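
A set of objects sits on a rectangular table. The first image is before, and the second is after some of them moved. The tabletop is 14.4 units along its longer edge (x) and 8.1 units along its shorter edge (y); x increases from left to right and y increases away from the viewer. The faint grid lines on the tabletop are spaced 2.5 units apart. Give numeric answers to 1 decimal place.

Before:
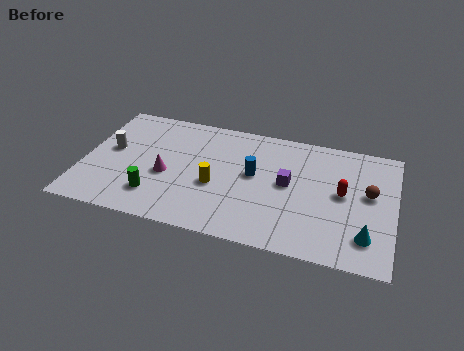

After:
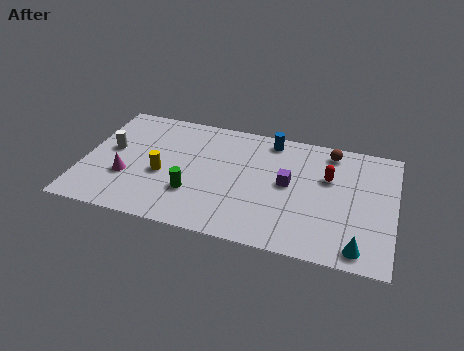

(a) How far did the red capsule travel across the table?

1.1

The red capsule was near (12.0, 4.3) before and (11.3, 5.2) after, so it travelled √(0.7² + 0.9²) ≈ 1.1 units.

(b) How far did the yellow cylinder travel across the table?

2.5

The yellow cylinder was near (6.2, 3.3) before and (3.7, 3.4) after, so it travelled √(2.5² + 0.1²) ≈ 2.5 units.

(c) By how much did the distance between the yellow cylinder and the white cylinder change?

-2.4

Before: roughly 5.1 units apart; after: 2.7. That's 2.4 units closer together.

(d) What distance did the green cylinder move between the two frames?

1.8

The green cylinder moved from about (3.5, 1.9) to (5.2, 2.5), a distance of √(1.7² + 0.6²) ≈ 1.8.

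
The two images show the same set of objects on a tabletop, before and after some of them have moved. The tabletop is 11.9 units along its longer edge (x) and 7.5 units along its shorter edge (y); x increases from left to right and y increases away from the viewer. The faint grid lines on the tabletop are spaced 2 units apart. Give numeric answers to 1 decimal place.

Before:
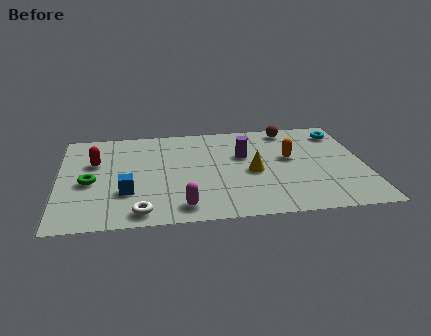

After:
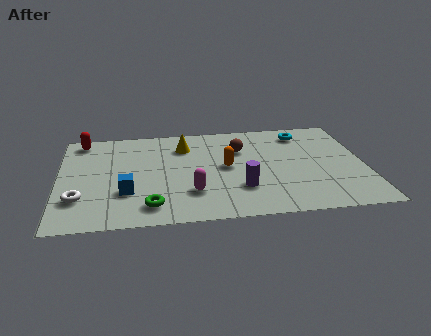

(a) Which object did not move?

the blue cube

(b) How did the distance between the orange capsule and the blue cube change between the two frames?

-2.5

They were about 6.7 units apart before and 4.2 after — 2.5 units closer together.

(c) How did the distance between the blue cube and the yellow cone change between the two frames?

-1.0

The distance was about 5.0 in the first image and 4.0 in the second, so they moved 1.0 units closer together.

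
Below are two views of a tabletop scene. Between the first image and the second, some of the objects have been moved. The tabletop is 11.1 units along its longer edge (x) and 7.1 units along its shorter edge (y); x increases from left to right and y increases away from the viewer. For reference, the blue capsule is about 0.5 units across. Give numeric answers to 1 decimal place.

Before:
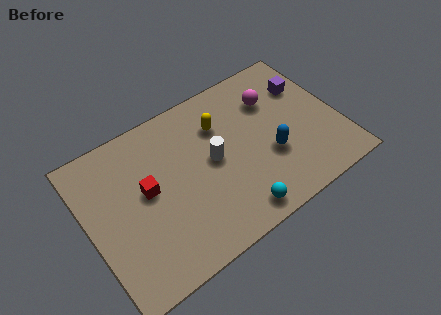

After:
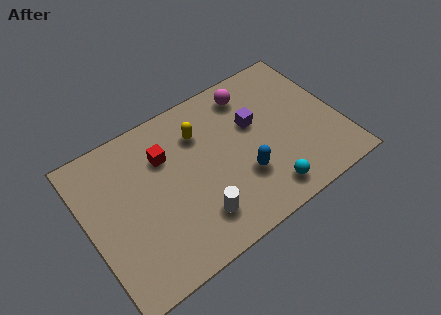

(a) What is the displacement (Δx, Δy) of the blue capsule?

(-1.3, -0.3)

The blue capsule was at about (7.9, 2.6) and moved to about (6.6, 2.3).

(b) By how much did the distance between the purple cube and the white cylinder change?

-0.5

Before: roughly 4.7 units apart; after: 4.2. That's 0.5 units closer together.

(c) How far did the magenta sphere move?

1.2

The magenta sphere was near (8.5, 5.1) before and (7.6, 5.9) after, so it travelled √(0.9² + 0.8²) ≈ 1.2 units.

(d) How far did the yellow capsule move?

0.9

The yellow capsule was near (6.1, 5.1) before and (5.2, 5.2) after, so it travelled √(0.9² + 0.1²) ≈ 0.9 units.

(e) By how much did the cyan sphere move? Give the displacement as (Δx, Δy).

(1.4, 0.2)

The cyan sphere was at about (6.0, 0.9) and moved to about (7.4, 1.1).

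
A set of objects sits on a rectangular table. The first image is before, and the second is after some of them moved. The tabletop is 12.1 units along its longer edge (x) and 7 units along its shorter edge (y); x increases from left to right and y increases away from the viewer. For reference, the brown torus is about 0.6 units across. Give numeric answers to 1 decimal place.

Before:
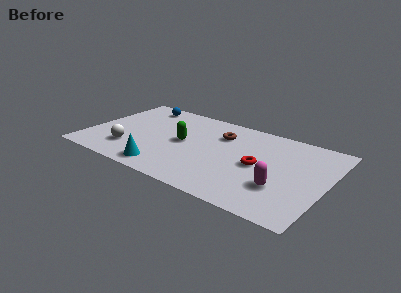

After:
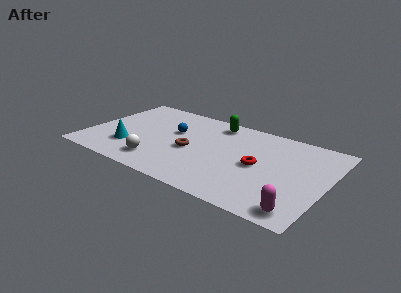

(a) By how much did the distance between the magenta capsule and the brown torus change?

+1.7

They were about 4.5 units apart before and 6.2 after — 1.7 units further apart.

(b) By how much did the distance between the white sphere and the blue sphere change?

-1.3

The distance was about 4.2 in the first image and 2.9 in the second, so they moved 1.3 units closer together.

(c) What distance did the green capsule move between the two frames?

2.7

The green capsule moved from about (4.8, 3.6) to (6.1, 6.0), a distance of √(1.3² + 2.4²) ≈ 2.7.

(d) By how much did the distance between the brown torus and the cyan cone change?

-1.5

The distance was about 4.7 in the first image and 3.2 in the second, so they moved 1.5 units closer together.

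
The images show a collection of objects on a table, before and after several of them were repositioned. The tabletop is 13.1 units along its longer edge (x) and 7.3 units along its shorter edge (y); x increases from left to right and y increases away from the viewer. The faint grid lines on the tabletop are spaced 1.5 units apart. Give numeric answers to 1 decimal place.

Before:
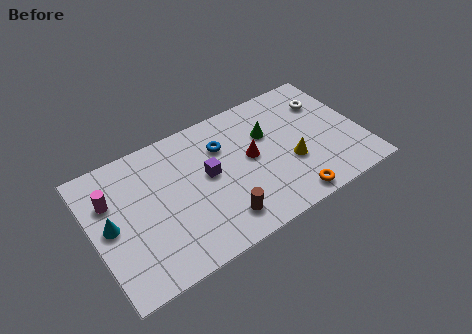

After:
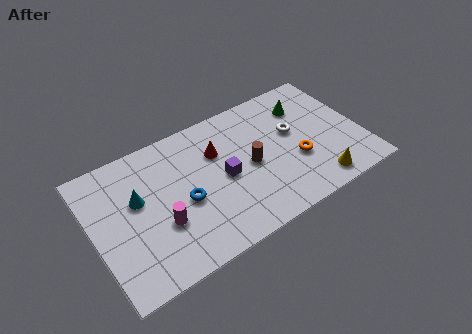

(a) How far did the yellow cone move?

2.0

From (9.5, 2.7) to (10.5, 1.0), the yellow cone covered √(1.0² + 1.7²) ≈ 2.0 units.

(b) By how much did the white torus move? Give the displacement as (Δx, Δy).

(-1.8, -1.0)

The white torus started near (11.7, 5.3) and ended near (9.9, 4.3).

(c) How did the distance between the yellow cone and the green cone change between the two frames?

+2.3

Before: roughly 2.2 units apart; after: 4.5. That's 2.3 units further apart.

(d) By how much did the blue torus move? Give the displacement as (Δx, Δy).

(-2.2, -2.0)

The blue torus started near (6.5, 5.2) and ended near (4.3, 3.2).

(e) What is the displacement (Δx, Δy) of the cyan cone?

(1.4, 0.7)

The cyan cone started near (0.8, 3.7) and ended near (2.2, 4.4).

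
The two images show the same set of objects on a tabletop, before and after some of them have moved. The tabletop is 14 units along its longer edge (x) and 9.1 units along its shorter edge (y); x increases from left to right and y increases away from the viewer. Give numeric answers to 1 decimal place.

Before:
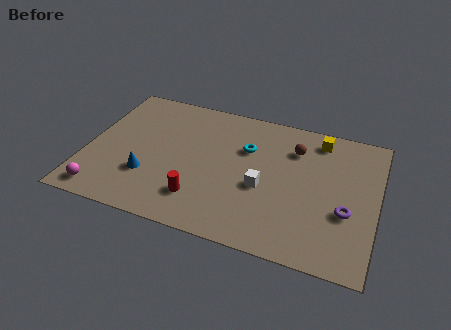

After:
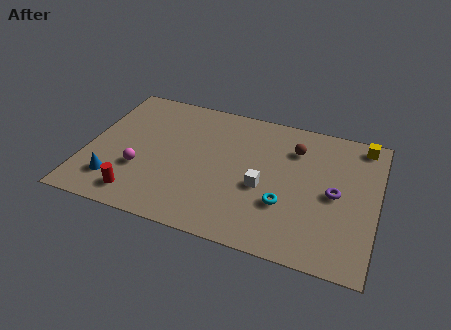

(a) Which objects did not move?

the white cube and the brown sphere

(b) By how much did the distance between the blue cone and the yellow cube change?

+3.7

Before: roughly 9.3 units apart; after: 13.0. That's 3.7 units further apart.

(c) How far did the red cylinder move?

3.0

The red cylinder moved from about (5.7, 2.1) to (2.8, 1.4), a distance of √(2.9² + 0.7²) ≈ 3.0.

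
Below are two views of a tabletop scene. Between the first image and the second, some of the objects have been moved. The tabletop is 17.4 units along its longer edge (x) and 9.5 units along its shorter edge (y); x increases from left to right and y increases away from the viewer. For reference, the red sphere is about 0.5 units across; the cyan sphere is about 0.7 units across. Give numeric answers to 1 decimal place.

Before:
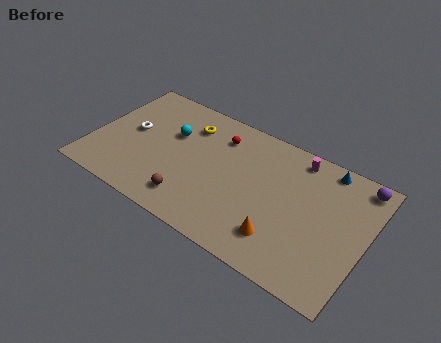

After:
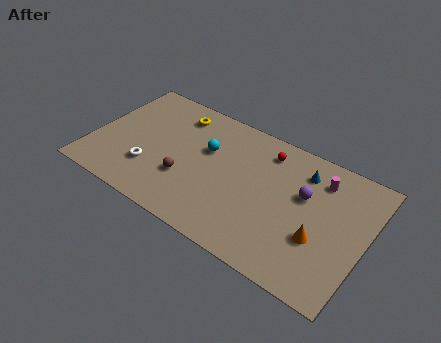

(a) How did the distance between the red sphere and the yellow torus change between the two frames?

+3.9

Before: roughly 2.0 units apart; after: 5.9. That's 3.9 units further apart.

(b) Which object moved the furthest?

the purple sphere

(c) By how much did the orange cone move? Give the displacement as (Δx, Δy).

(2.2, 1.2)

The orange cone was at about (12.5, 2.2) and moved to about (14.7, 3.4).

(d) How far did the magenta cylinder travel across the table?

1.8

The magenta cylinder moved from about (12.6, 8.3) to (14.2, 7.5), a distance of √(1.6² + 0.8²) ≈ 1.8.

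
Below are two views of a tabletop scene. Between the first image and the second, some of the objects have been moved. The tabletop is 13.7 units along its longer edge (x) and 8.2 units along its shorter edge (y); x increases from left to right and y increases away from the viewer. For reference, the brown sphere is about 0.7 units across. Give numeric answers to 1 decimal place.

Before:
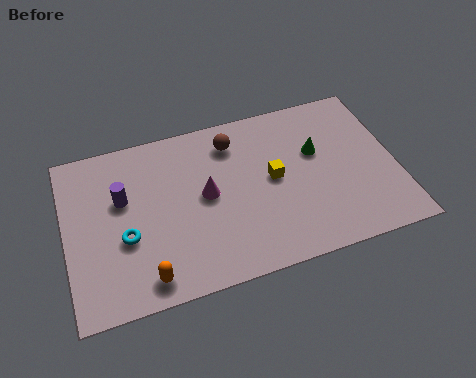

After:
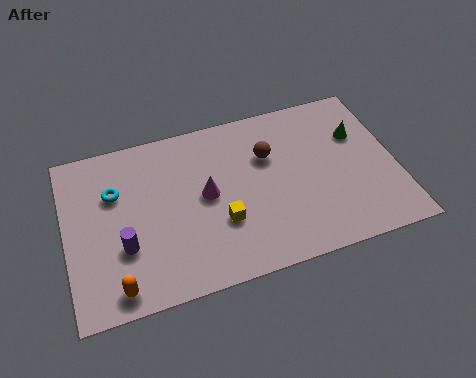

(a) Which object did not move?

the magenta cone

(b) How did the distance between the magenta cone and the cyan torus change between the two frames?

+0.3

They were about 3.6 units apart before and 3.9 after — 0.3 units further apart.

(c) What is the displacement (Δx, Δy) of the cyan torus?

(-0.3, 2.3)

The cyan torus started near (2.4, 3.2) and ended near (2.1, 5.5).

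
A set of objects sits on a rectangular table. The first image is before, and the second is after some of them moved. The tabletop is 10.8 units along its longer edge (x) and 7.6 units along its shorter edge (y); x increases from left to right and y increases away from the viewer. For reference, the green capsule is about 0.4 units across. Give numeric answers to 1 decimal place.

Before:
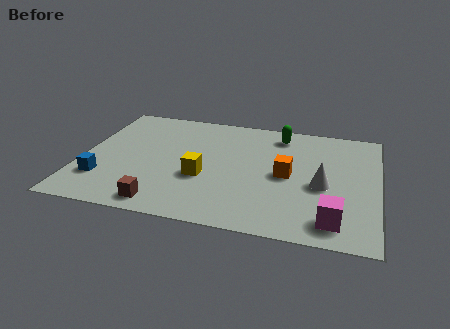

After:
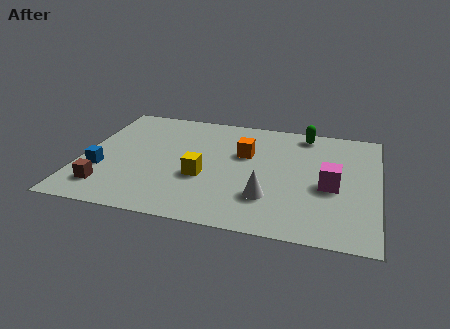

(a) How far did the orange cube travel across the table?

1.9

From (7.5, 3.7) to (5.9, 4.8), the orange cube covered √(1.6² + 1.1²) ≈ 1.9 units.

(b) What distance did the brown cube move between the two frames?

2.2

From (3.2, 0.9) to (1.1, 1.5), the brown cube covered √(2.1² + 0.6²) ≈ 2.2 units.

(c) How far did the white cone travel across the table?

2.2

From (8.8, 3.3) to (6.9, 2.1), the white cone covered √(1.9² + 1.2²) ≈ 2.2 units.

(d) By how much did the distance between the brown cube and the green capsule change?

+1.9

Before: roughly 6.7 units apart; after: 8.6. That's 1.9 units further apart.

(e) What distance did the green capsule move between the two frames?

0.9

The green capsule moved from about (7.1, 6.4) to (8.0, 6.7), a distance of √(0.9² + 0.3²) ≈ 0.9.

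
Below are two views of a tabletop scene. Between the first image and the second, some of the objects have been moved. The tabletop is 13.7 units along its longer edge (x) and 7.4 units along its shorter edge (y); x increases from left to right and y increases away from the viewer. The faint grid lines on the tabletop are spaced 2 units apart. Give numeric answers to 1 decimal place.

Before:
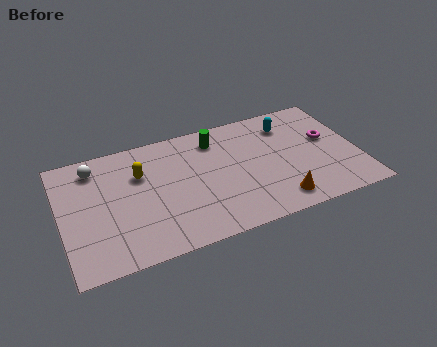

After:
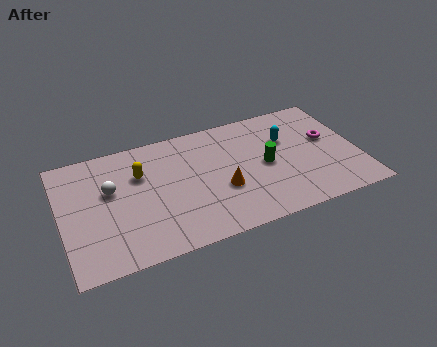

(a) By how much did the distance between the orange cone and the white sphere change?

-4.1

The distance was about 9.4 in the first image and 5.3 in the second, so they moved 4.1 units closer together.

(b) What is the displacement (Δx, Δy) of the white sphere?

(0.6, -1.6)

From the two frames, the white sphere sits at roughly (1.7, 6.1) before and (2.3, 4.5) after.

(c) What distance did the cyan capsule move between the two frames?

0.9

From (10.7, 5.8) to (10.5, 4.9), the cyan capsule covered √(0.2² + 0.9²) ≈ 0.9 units.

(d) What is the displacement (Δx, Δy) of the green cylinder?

(2.1, -2.4)

The green cylinder started near (7.3, 6.0) and ended near (9.4, 3.6).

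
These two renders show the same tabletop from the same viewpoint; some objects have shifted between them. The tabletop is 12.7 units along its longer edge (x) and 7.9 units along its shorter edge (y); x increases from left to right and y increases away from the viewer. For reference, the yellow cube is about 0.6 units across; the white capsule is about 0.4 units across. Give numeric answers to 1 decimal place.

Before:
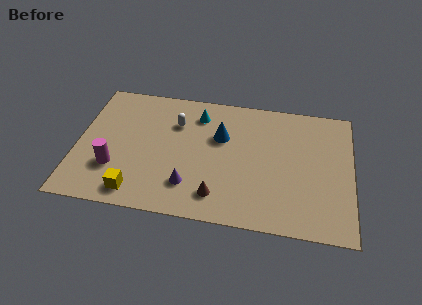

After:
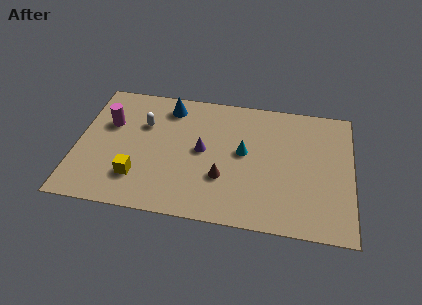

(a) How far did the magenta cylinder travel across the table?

2.7

The magenta cylinder was near (1.8, 2.4) before and (1.4, 5.1) after, so it travelled √(0.4² + 2.7²) ≈ 2.7 units.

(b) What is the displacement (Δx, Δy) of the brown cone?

(0.2, 1.1)

From the two frames, the brown cone sits at roughly (6.6, 1.5) before and (6.8, 2.6) after.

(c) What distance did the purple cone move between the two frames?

2.3

The purple cone was near (5.3, 1.9) before and (5.8, 4.1) after, so it travelled √(0.5² + 2.2²) ≈ 2.3 units.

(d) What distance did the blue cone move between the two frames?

2.9

The blue cone was near (6.6, 5.1) before and (4.1, 6.6) after, so it travelled √(2.5² + 1.5²) ≈ 2.9 units.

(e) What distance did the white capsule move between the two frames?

1.5

The white capsule was near (4.5, 5.6) before and (3.0, 5.3) after, so it travelled √(1.5² + 0.3²) ≈ 1.5 units.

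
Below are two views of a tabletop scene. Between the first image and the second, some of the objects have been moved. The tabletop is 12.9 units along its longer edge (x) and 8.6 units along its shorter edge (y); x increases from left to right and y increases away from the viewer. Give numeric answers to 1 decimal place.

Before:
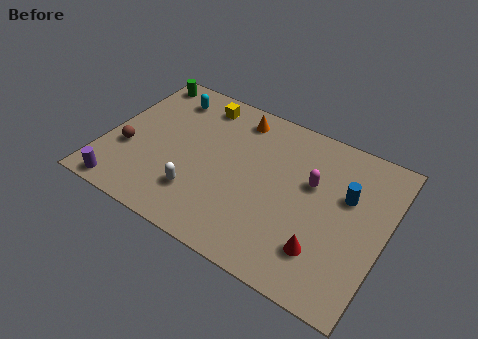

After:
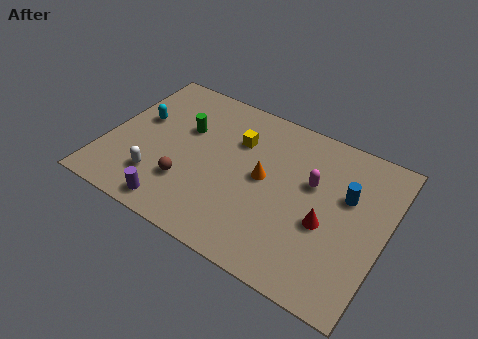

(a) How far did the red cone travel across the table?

1.4

The red cone was near (10.4, 2.1) before and (10.3, 3.5) after, so it travelled √(0.1² + 1.4²) ≈ 1.4 units.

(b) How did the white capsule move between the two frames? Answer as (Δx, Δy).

(-1.9, -0.1)

The white capsule was at about (4.6, 2.2) and moved to about (2.7, 2.1).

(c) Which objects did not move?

the magenta capsule and the blue cylinder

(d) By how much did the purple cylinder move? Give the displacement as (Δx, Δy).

(2.4, 0.2)

The purple cylinder started near (1.3, 0.8) and ended near (3.7, 1.0).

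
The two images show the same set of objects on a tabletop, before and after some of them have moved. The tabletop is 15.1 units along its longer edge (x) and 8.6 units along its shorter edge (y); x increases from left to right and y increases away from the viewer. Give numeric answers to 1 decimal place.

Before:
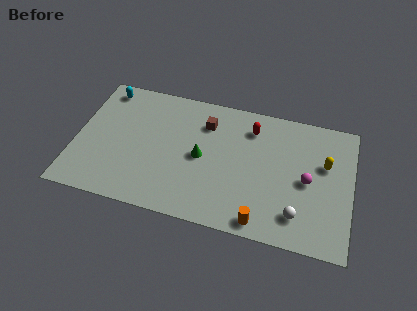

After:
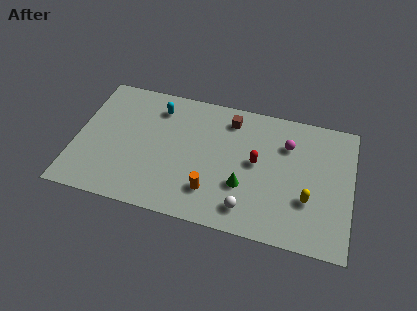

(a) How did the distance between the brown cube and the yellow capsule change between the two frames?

-0.5

The distance was about 6.7 in the first image and 6.2 in the second, so they moved 0.5 units closer together.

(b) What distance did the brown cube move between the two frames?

1.4

From (7.0, 6.5) to (8.3, 7.1), the brown cube covered √(1.3² + 0.6²) ≈ 1.4 units.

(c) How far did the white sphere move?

2.7

The white sphere moved from about (12.3, 1.8) to (9.6, 1.5), a distance of √(2.7² + 0.3²) ≈ 2.7.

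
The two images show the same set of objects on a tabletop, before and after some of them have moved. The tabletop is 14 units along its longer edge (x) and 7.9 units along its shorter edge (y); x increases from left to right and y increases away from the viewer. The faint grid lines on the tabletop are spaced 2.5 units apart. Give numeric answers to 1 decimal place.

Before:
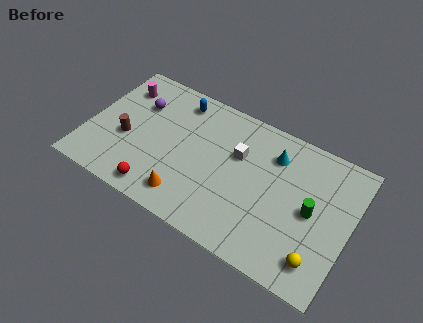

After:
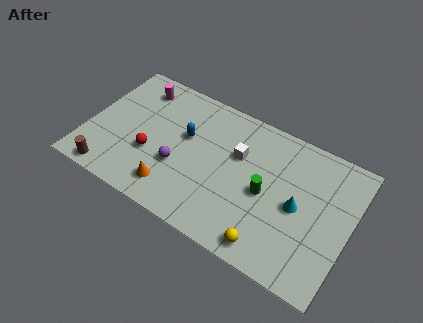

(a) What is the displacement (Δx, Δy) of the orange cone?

(-0.8, 0.1)

The orange cone was at about (5.7, 1.4) and moved to about (4.9, 1.5).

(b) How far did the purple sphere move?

3.7

From (2.4, 5.5) to (5.0, 2.9), the purple sphere covered √(2.6² + 2.6²) ≈ 3.7 units.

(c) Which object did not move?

the white cube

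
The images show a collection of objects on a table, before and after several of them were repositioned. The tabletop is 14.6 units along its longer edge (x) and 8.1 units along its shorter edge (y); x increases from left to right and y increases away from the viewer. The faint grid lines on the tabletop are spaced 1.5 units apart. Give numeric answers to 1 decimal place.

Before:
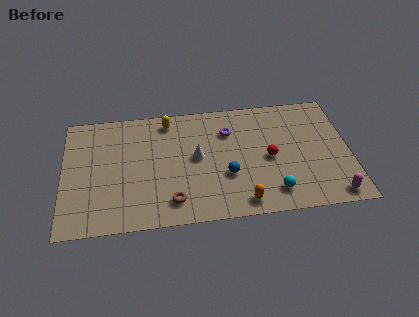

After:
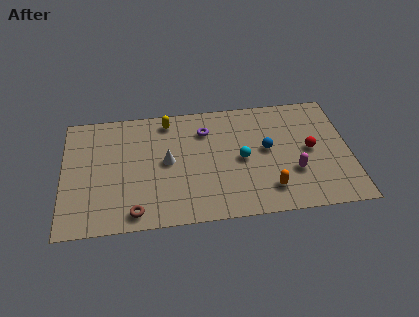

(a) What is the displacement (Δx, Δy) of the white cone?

(-1.5, -0.1)

The white cone was at about (6.8, 4.3) and moved to about (5.3, 4.2).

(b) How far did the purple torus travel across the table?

1.2

The purple torus was near (8.5, 5.9) before and (7.3, 6.1) after, so it travelled √(1.2² + 0.2²) ≈ 1.2 units.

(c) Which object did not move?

the yellow capsule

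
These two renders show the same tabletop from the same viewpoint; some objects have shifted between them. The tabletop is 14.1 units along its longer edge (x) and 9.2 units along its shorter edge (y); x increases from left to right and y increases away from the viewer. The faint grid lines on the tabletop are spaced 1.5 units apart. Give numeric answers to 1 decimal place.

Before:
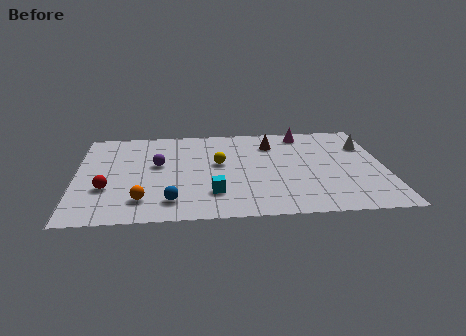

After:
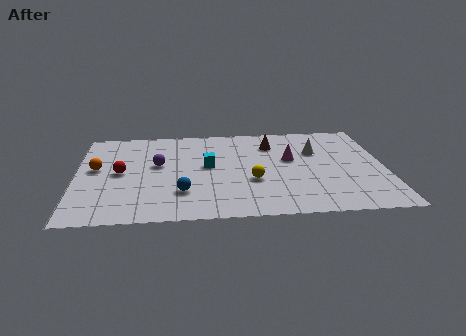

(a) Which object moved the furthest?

the orange sphere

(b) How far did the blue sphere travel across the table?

0.9

The blue sphere was near (4.3, 1.7) before and (4.8, 2.5) after, so it travelled √(0.5² + 0.8²) ≈ 0.9 units.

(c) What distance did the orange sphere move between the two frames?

3.8

The orange sphere moved from about (3.0, 1.9) to (0.9, 5.1), a distance of √(2.1² + 3.2²) ≈ 3.8.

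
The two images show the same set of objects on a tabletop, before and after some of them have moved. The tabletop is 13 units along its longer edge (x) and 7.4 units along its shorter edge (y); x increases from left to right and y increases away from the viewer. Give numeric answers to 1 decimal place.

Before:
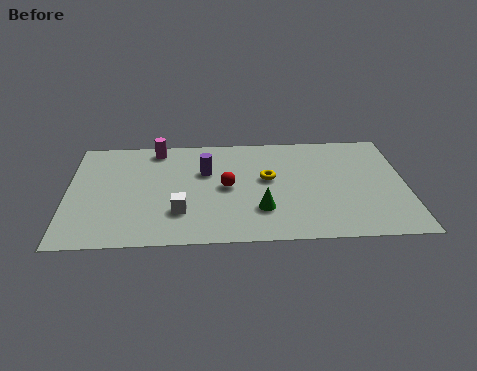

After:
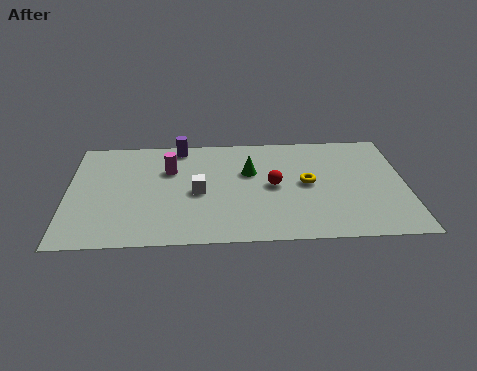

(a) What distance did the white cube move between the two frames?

1.5

The white cube moved from about (4.3, 2.1) to (5.0, 3.4), a distance of √(0.7² + 1.3²) ≈ 1.5.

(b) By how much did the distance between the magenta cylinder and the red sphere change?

+0.3

Before: roughly 3.9 units apart; after: 4.2. That's 0.3 units further apart.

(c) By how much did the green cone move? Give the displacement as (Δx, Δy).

(-0.4, 2.6)

The green cone started near (7.4, 2.1) and ended near (7.0, 4.7).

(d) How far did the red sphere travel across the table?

1.8

The red sphere was near (6.1, 3.7) before and (7.9, 3.7) after, so it travelled √(1.8² + 0.0²) ≈ 1.8 units.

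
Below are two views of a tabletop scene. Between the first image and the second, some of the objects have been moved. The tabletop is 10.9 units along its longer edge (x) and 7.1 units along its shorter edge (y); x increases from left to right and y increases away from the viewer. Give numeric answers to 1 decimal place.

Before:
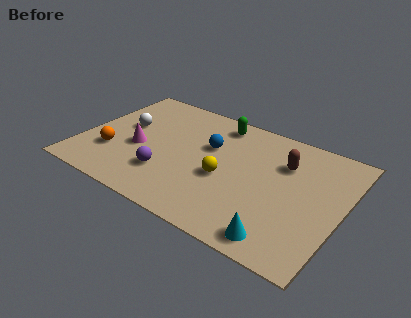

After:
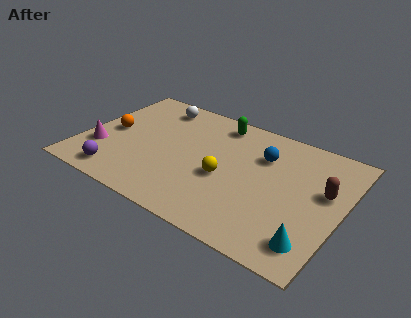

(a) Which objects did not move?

the green capsule and the yellow sphere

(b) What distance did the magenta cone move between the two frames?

1.7

The magenta cone was near (2.4, 3.0) before and (0.9, 2.2) after, so it travelled √(1.5² + 0.8²) ≈ 1.7 units.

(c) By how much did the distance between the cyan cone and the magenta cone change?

+2.4

The distance was about 6.7 in the first image and 9.1 in the second, so they moved 2.4 units further apart.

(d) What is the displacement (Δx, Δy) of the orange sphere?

(-0.3, 1.3)

The orange sphere was at about (1.4, 2.2) and moved to about (1.1, 3.5).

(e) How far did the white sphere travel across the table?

2.1

From (1.6, 4.1) to (2.6, 6.0), the white sphere covered √(1.0² + 1.9²) ≈ 2.1 units.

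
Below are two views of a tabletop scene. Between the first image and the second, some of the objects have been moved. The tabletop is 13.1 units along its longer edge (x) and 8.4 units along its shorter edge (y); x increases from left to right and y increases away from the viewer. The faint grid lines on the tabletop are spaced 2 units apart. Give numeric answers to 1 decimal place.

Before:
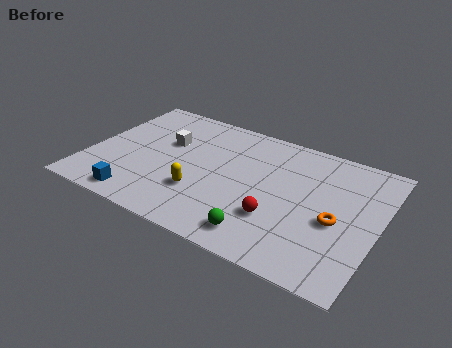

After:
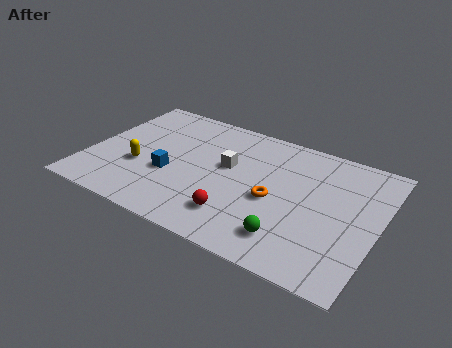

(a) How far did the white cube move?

2.9

The white cube was near (3.3, 5.3) before and (6.2, 4.9) after, so it travelled √(2.9² + 0.4²) ≈ 2.9 units.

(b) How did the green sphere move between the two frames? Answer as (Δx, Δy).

(1.2, 0.4)

From the two frames, the green sphere sits at roughly (8.3, 1.3) before and (9.5, 1.7) after.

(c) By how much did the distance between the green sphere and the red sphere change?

+1.0

Before: roughly 1.4 units apart; after: 2.4. That's 1.0 units further apart.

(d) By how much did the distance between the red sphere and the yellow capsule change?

+1.4

The distance was about 3.5 in the first image and 4.9 in the second, so they moved 1.4 units further apart.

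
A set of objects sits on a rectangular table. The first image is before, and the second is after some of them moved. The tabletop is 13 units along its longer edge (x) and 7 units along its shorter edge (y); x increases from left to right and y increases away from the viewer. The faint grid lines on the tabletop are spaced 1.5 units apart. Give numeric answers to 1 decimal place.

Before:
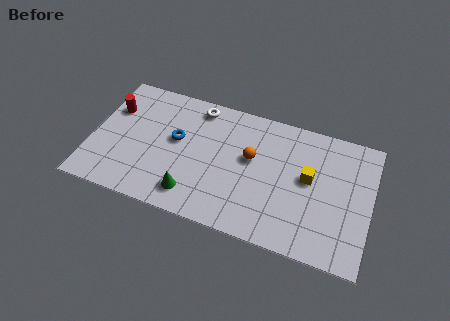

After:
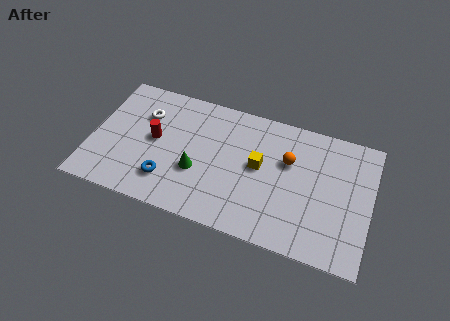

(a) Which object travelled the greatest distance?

the white torus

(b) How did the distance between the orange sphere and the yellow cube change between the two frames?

-1.2

Before: roughly 2.7 units apart; after: 1.5. That's 1.2 units closer together.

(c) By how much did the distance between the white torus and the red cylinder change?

-2.8

Before: roughly 4.1 units apart; after: 1.3. That's 2.8 units closer together.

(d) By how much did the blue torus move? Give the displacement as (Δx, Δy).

(-0.2, -2.3)

The blue torus was at about (3.9, 4.0) and moved to about (3.7, 1.7).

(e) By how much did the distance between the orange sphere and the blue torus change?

+2.6

The distance was about 3.5 in the first image and 6.1 in the second, so they moved 2.6 units further apart.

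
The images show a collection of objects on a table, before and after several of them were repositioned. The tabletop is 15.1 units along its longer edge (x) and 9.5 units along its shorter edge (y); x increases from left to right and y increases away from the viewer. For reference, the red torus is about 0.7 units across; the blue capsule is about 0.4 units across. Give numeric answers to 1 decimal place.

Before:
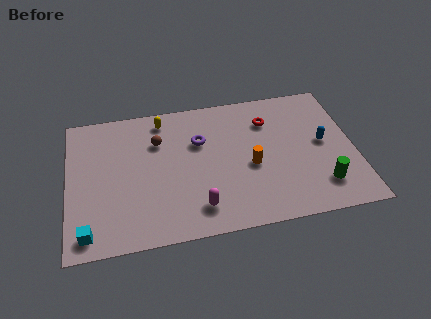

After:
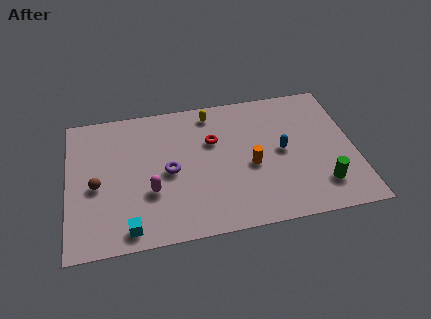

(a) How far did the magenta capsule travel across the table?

2.8

From (6.7, 1.8) to (4.3, 3.3), the magenta capsule covered √(2.4² + 1.5²) ≈ 2.8 units.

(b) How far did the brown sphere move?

4.1

The brown sphere was near (4.8, 6.7) before and (1.5, 4.2) after, so it travelled √(3.3² + 2.5²) ≈ 4.1 units.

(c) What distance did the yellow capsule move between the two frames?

2.6

The yellow capsule was near (5.1, 8.2) before and (7.7, 8.2) after, so it travelled √(2.6² + 0.0²) ≈ 2.6 units.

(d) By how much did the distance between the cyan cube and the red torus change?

-4.5

The distance was about 11.4 in the first image and 6.9 in the second, so they moved 4.5 units closer together.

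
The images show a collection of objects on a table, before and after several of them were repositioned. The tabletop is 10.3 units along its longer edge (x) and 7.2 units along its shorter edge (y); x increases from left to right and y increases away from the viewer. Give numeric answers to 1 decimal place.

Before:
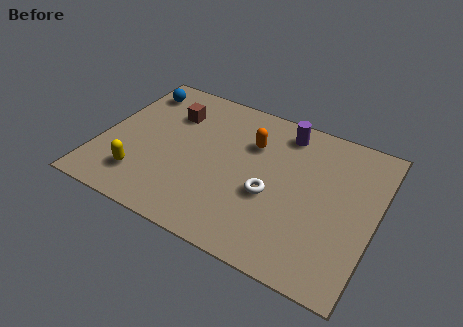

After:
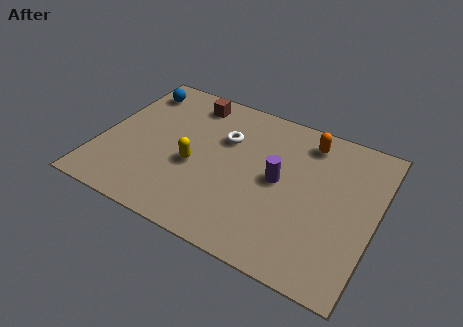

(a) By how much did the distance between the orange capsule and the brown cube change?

+1.4

Before: roughly 3.1 units apart; after: 4.5. That's 1.4 units further apart.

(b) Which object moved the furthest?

the white torus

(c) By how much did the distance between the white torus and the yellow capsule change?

-2.9

The distance was about 4.9 in the first image and 2.0 in the second, so they moved 2.9 units closer together.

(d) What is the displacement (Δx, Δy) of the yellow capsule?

(1.8, 1.4)

From the two frames, the yellow capsule sits at roughly (1.8, 1.6) before and (3.6, 3.0) after.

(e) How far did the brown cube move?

1.1

The brown cube moved from about (2.4, 5.2) to (3.0, 6.1), a distance of √(0.6² + 0.9²) ≈ 1.1.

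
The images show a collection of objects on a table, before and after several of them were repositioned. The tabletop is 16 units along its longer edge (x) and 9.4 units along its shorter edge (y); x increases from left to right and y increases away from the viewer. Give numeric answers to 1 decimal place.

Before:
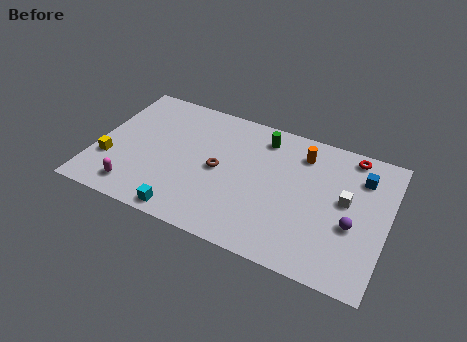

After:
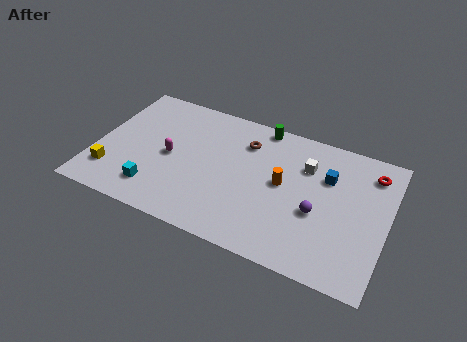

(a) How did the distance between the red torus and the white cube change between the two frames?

+0.4

Before: roughly 3.2 units apart; after: 3.6. That's 0.4 units further apart.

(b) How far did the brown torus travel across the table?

2.8

From (6.8, 4.6) to (8.0, 7.1), the brown torus covered √(1.2² + 2.5²) ≈ 2.8 units.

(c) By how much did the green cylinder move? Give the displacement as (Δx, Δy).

(-0.2, 0.8)

The green cylinder started near (8.9, 7.8) and ended near (8.7, 8.6).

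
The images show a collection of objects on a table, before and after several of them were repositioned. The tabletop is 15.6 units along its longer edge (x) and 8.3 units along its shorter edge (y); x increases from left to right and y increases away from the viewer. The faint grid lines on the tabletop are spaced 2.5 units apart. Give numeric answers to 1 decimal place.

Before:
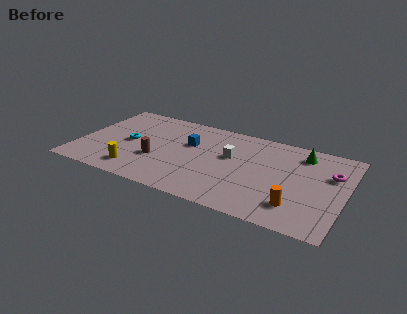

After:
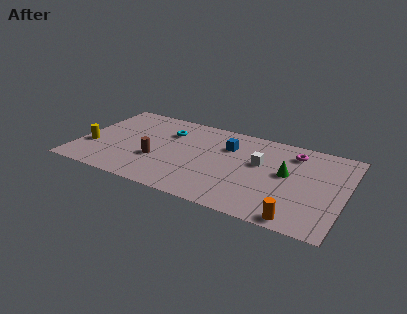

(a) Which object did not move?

the brown cylinder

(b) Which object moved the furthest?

the yellow cylinder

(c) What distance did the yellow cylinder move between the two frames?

3.2

The yellow cylinder moved from about (3.7, 1.5) to (0.8, 2.9), a distance of √(2.9² + 1.4²) ≈ 3.2.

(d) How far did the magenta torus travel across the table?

2.6

The magenta torus moved from about (14.7, 5.5) to (12.4, 6.7), a distance of √(2.3² + 1.2²) ≈ 2.6.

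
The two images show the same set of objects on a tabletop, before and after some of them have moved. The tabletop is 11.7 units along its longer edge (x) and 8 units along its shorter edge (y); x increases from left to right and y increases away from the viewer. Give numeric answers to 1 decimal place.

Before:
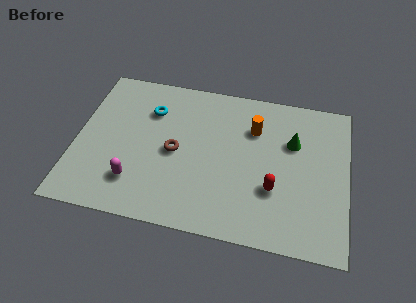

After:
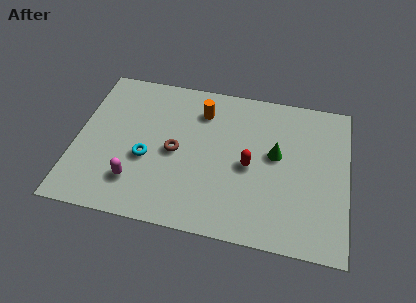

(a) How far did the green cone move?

1.1

From (9.3, 5.3) to (8.6, 4.5), the green cone covered √(0.7² + 0.8²) ≈ 1.1 units.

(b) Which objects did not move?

the magenta capsule and the brown torus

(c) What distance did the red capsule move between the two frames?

1.5

The red capsule was near (8.6, 2.7) before and (7.5, 3.7) after, so it travelled √(1.1² + 1.0²) ≈ 1.5 units.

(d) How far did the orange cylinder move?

2.4

The orange cylinder was near (7.6, 5.7) before and (5.3, 6.2) after, so it travelled √(2.3² + 0.5²) ≈ 2.4 units.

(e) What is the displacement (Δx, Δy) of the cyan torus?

(0.0, -2.6)

The cyan torus was at about (3.1, 5.8) and moved to about (3.1, 3.2).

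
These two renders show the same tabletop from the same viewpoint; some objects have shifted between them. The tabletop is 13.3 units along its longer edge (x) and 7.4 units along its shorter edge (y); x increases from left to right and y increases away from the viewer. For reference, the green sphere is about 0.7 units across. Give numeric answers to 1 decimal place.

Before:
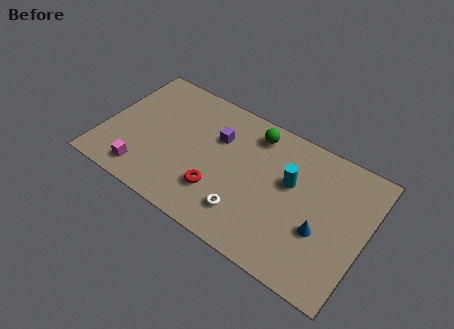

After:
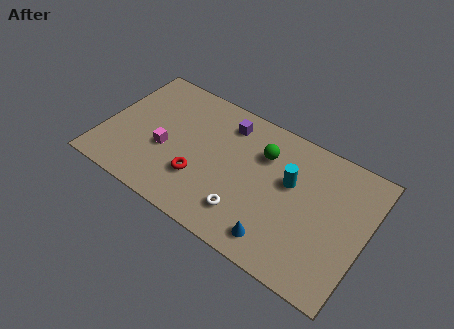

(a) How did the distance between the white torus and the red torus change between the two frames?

+1.0

They were about 1.6 units apart before and 2.6 after — 1.0 units further apart.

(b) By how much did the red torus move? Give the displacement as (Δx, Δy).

(-1.0, 0.2)

From the two frames, the red torus sits at roughly (6.1, 2.1) before and (5.1, 2.3) after.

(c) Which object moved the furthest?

the blue cone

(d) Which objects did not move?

the cyan cylinder and the white torus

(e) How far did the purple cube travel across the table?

1.0

The purple cube was near (5.6, 5.0) before and (5.9, 6.0) after, so it travelled √(0.3² + 1.0²) ≈ 1.0 units.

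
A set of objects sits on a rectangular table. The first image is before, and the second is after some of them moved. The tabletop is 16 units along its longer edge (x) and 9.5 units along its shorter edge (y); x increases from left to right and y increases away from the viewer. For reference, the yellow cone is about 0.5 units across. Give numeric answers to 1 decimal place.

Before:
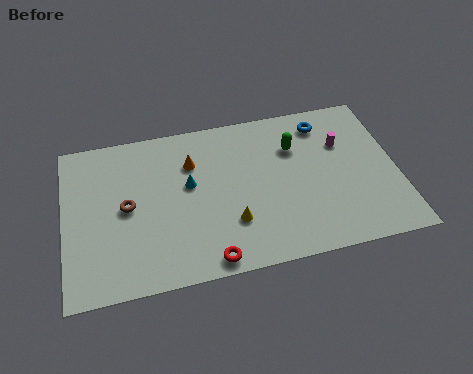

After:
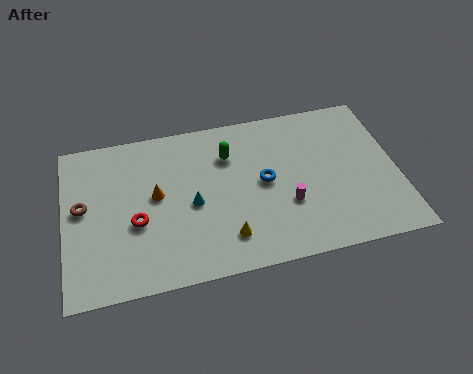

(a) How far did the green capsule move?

3.2

The green capsule moved from about (11.2, 6.7) to (8.0, 6.9), a distance of √(3.2² + 0.2²) ≈ 3.2.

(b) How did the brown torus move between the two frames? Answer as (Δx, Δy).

(-2.1, 0.4)

The brown torus was at about (3.0, 4.8) and moved to about (0.9, 5.2).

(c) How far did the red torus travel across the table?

4.4

The red torus moved from about (6.7, 0.9) to (3.4, 3.8), a distance of √(3.3² + 2.9²) ≈ 4.4.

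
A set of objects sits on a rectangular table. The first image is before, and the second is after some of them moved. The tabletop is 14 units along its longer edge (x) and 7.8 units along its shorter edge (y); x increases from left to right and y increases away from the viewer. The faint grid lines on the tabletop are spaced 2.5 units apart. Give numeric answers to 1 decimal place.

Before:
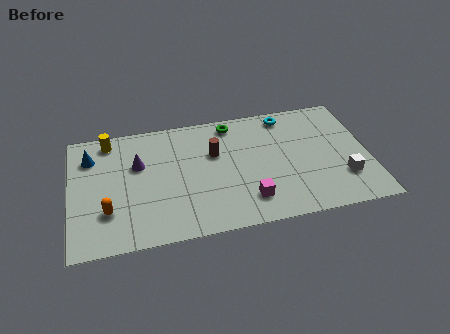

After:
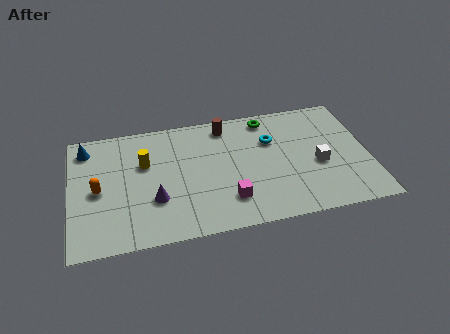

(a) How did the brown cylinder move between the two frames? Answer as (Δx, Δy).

(0.6, 1.7)

From the two frames, the brown cylinder sits at roughly (6.8, 5.0) before and (7.4, 6.7) after.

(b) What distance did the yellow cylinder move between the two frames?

2.4

From (1.9, 6.8) to (3.5, 5.0), the yellow cylinder covered √(1.6² + 1.8²) ≈ 2.4 units.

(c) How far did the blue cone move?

0.6

The blue cone was near (1.0, 5.9) before and (0.8, 6.5) after, so it travelled √(0.2² + 0.6²) ≈ 0.6 units.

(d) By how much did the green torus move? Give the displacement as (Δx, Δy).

(1.7, 0.0)

From the two frames, the green torus sits at roughly (7.7, 6.8) before and (9.4, 6.8) after.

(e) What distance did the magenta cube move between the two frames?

0.9

From (8.2, 1.7) to (7.3, 1.9), the magenta cube covered √(0.9² + 0.2²) ≈ 0.9 units.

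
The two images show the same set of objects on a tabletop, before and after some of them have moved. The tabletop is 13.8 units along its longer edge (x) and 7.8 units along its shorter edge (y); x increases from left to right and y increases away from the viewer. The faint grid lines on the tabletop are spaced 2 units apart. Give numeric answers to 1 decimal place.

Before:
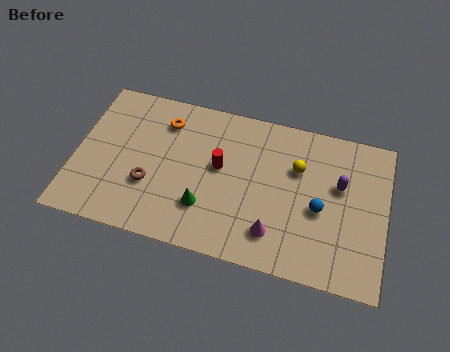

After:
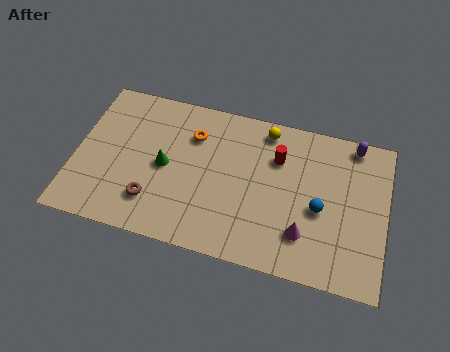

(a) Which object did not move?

the blue sphere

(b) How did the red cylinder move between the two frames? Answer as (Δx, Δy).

(2.5, 1.1)

From the two frames, the red cylinder sits at roughly (6.4, 4.4) before and (8.9, 5.5) after.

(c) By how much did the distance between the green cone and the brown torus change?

-0.6

They were about 2.5 units apart before and 1.9 after — 0.6 units closer together.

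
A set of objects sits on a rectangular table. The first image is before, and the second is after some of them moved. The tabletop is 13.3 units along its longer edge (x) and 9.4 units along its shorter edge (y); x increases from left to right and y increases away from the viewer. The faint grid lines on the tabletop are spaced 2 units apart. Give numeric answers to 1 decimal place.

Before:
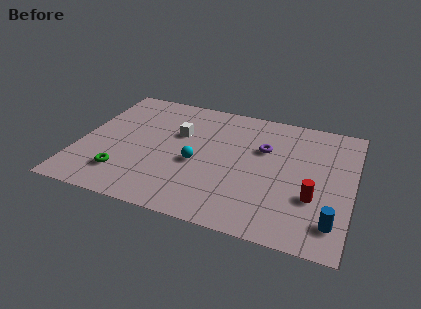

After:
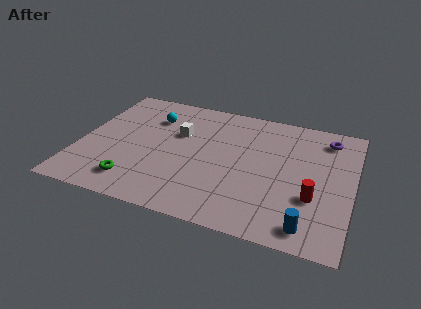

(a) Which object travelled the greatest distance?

the cyan sphere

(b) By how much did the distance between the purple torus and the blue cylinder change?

+1.0

The distance was about 5.6 in the first image and 6.6 in the second, so they moved 1.0 units further apart.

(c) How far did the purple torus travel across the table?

3.4

The purple torus was near (8.9, 6.1) before and (11.9, 7.8) after, so it travelled √(3.0² + 1.7²) ≈ 3.4 units.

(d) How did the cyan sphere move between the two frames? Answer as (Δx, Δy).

(-2.5, 2.9)

The cyan sphere was at about (5.8, 4.0) and moved to about (3.3, 6.9).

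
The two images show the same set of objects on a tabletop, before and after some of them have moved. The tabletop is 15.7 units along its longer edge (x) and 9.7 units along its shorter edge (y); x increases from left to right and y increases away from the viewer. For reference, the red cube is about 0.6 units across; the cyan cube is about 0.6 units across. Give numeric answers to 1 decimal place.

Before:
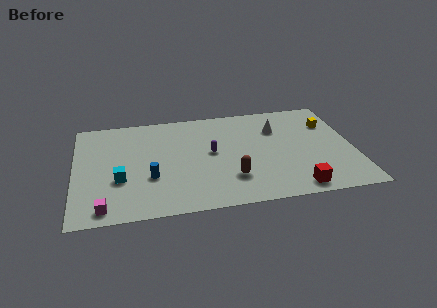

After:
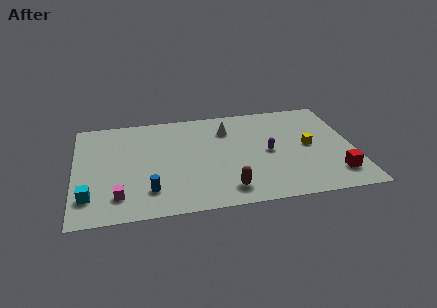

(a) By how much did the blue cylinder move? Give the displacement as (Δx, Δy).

(-0.1, -1.2)

The blue cylinder was at about (4.2, 3.4) and moved to about (4.1, 2.2).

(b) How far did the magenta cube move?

1.2

The magenta cube moved from about (1.6, 1.1) to (2.4, 2.0), a distance of √(0.8² + 0.9²) ≈ 1.2.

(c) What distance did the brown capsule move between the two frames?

1.0

The brown capsule moved from about (8.7, 2.6) to (8.4, 1.6), a distance of √(0.3² + 1.0²) ≈ 1.0.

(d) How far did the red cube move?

2.5

From (12.2, 1.1) to (14.5, 2.0), the red cube covered √(2.3² + 0.9²) ≈ 2.5 units.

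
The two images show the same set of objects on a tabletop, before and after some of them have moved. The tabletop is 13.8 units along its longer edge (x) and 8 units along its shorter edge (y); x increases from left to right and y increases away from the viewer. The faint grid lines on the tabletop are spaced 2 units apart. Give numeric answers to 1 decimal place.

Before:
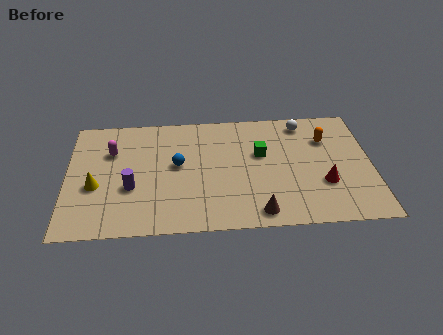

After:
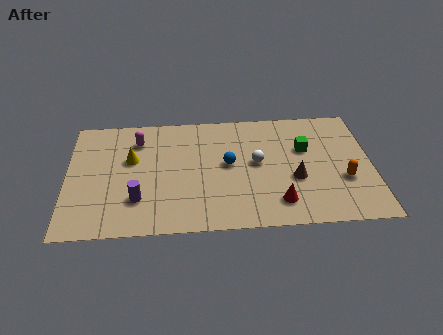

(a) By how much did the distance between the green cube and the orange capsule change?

-0.3

The distance was about 3.1 in the first image and 2.8 in the second, so they moved 0.3 units closer together.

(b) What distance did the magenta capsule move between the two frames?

1.4

From (2.0, 5.5) to (3.2, 6.2), the magenta capsule covered √(1.2² + 0.7²) ≈ 1.4 units.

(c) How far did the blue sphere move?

2.3

The blue sphere moved from about (5.0, 4.4) to (7.3, 4.3), a distance of √(2.3² + 0.1²) ≈ 2.3.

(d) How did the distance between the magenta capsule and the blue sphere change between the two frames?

+1.3

Before: roughly 3.2 units apart; after: 4.5. That's 1.3 units further apart.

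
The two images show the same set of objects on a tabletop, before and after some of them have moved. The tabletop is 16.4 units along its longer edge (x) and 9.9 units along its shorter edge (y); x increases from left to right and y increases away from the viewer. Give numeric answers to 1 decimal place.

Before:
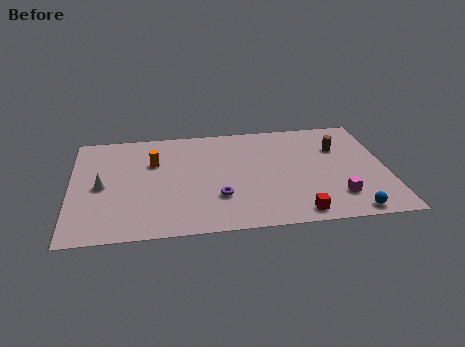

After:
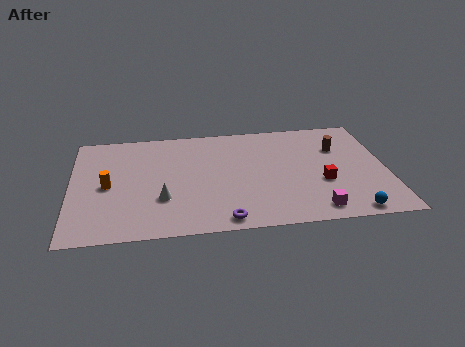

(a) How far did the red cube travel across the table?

3.0

From (11.6, 1.1) to (13.0, 3.7), the red cube covered √(1.4² + 2.6²) ≈ 3.0 units.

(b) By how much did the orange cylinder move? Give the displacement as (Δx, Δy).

(-2.4, -1.9)

The orange cylinder was at about (4.3, 6.6) and moved to about (1.9, 4.7).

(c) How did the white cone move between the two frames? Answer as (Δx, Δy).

(3.1, -1.5)

The white cone was at about (1.6, 4.7) and moved to about (4.7, 3.2).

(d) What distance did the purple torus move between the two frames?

2.0

From (7.6, 3.0) to (7.8, 1.0), the purple torus covered √(0.2² + 2.0²) ≈ 2.0 units.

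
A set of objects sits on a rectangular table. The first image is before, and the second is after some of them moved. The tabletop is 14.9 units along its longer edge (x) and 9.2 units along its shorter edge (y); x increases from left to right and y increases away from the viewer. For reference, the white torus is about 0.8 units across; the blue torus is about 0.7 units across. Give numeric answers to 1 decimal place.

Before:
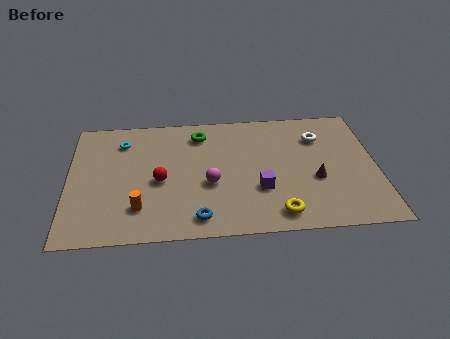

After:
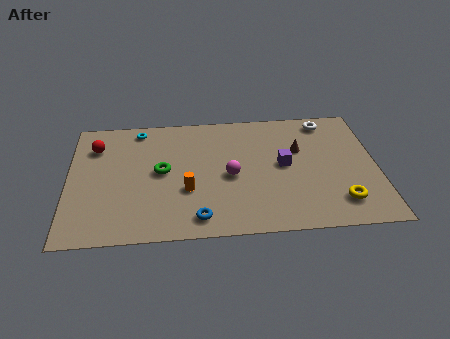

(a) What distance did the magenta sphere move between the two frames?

1.1

The magenta sphere moved from about (6.8, 3.7) to (7.8, 4.2), a distance of √(1.0² + 0.5²) ≈ 1.1.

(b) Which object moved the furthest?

the red sphere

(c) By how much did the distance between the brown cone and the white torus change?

-0.7

The distance was about 3.2 in the first image and 2.5 in the second, so they moved 0.7 units closer together.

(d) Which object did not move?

the blue torus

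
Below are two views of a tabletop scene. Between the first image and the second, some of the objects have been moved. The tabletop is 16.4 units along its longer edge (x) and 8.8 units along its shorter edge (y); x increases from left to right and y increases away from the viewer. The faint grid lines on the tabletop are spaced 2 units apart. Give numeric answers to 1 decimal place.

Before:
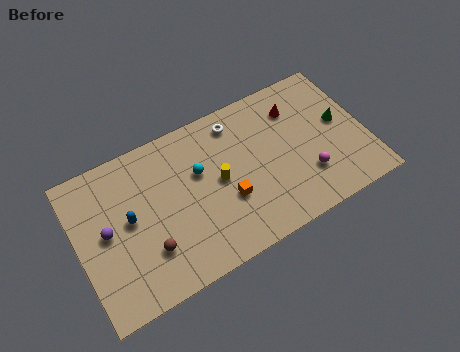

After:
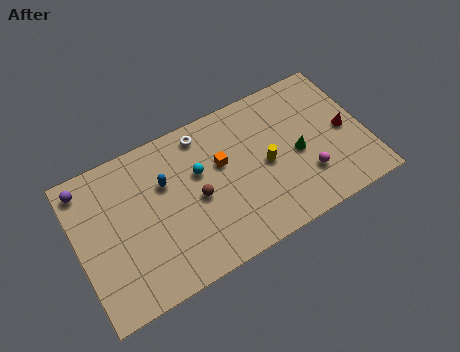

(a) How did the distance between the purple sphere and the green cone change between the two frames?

-1.3

They were about 13.5 units apart before and 12.2 after — 1.3 units closer together.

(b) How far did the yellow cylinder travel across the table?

2.7

From (8.0, 4.5) to (10.7, 4.2), the yellow cylinder covered √(2.7² + 0.3²) ≈ 2.7 units.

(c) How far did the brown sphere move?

3.4

The brown sphere was near (3.7, 2.5) before and (6.7, 4.1) after, so it travelled √(3.0² + 1.6²) ≈ 3.4 units.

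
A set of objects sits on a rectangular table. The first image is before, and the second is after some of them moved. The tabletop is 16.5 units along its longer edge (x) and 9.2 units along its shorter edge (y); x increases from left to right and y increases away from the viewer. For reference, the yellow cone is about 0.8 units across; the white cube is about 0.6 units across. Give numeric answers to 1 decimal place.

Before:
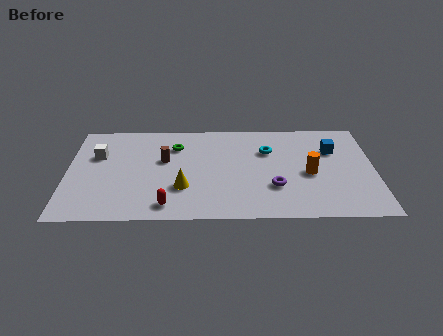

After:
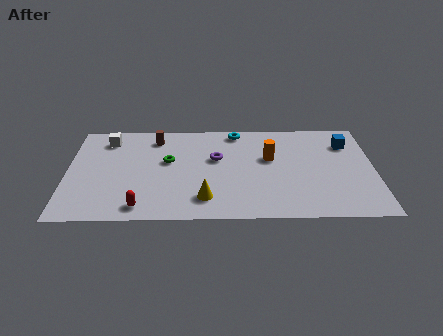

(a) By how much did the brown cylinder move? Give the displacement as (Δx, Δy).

(-0.5, 2.1)

From the two frames, the brown cylinder sits at roughly (5.2, 5.5) before and (4.7, 7.6) after.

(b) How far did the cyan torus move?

2.5

From (10.8, 6.3) to (9.1, 8.2), the cyan torus covered √(1.7² + 1.9²) ≈ 2.5 units.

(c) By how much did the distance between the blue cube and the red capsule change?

+2.3

Before: roughly 10.2 units apart; after: 12.5. That's 2.3 units further apart.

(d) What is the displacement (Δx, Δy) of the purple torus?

(-3.1, 2.7)

The purple torus started near (11.1, 2.9) and ended near (8.0, 5.6).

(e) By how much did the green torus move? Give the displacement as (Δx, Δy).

(-0.4, -1.4)

From the two frames, the green torus sits at roughly (5.8, 6.8) before and (5.4, 5.4) after.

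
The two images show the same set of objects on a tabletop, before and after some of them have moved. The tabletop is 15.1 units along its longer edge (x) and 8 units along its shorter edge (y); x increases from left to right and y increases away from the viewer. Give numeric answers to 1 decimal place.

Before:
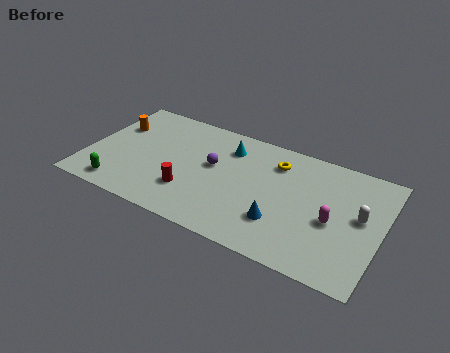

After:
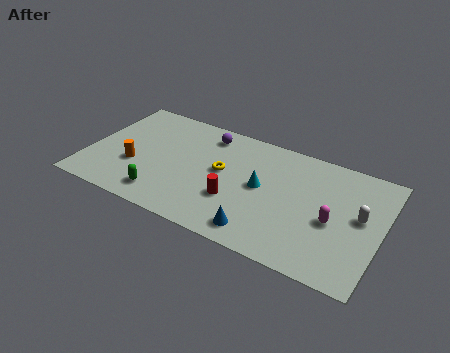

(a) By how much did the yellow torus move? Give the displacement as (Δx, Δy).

(-2.6, -1.8)

The yellow torus started near (9.5, 6.2) and ended near (6.9, 4.4).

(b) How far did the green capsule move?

2.2

The green capsule moved from about (2.0, 1.1) to (4.2, 1.4), a distance of √(2.2² + 0.3²) ≈ 2.2.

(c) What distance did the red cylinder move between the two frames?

2.3

From (5.5, 2.3) to (7.8, 2.7), the red cylinder covered √(2.3² + 0.4²) ≈ 2.3 units.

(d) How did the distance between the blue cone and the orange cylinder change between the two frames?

-2.6

The distance was about 9.6 in the first image and 7.0 in the second, so they moved 2.6 units closer together.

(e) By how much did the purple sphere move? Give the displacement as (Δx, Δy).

(-0.6, 2.1)

From the two frames, the purple sphere sits at roughly (6.4, 4.6) before and (5.8, 6.7) after.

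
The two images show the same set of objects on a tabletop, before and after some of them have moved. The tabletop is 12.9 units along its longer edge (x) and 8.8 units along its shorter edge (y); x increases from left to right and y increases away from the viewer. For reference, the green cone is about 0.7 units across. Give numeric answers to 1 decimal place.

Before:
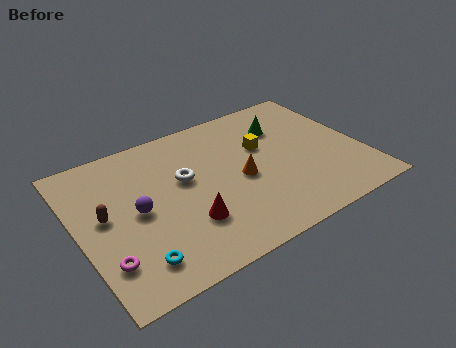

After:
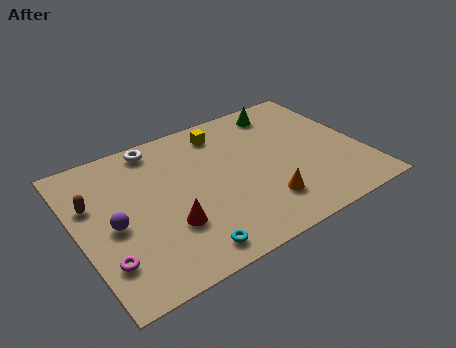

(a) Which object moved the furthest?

the white torus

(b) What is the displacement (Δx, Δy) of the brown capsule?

(-0.4, 1.0)

From the two frames, the brown capsule sits at roughly (1.2, 4.7) before and (0.8, 5.7) after.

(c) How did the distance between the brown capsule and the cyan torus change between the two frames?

+2.6

Before: roughly 3.2 units apart; after: 5.8. That's 2.6 units further apart.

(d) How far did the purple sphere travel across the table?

1.1

From (2.6, 4.3) to (1.5, 4.0), the purple sphere covered √(1.1² + 0.3²) ≈ 1.1 units.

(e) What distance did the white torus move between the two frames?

2.8

The white torus moved from about (4.9, 5.2) to (4.0, 7.8), a distance of √(0.9² + 2.6²) ≈ 2.8.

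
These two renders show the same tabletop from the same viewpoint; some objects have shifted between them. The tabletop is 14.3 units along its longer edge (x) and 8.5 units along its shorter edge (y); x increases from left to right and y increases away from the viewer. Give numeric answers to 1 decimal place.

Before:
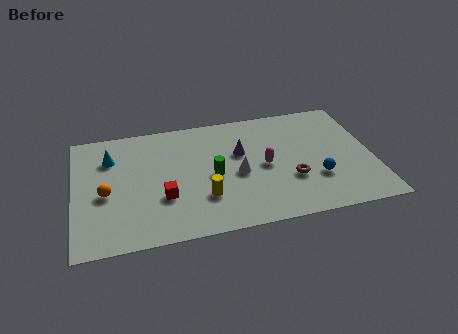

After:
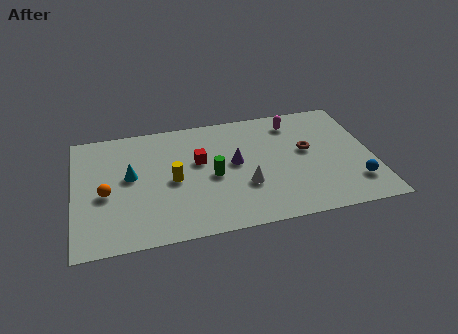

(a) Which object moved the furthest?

the magenta capsule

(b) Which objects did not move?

the orange sphere and the green cylinder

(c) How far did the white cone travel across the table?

0.9

The white cone moved from about (7.8, 3.8) to (8.1, 2.9), a distance of √(0.3² + 0.9²) ≈ 0.9.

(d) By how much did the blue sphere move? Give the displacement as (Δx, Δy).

(1.8, -0.7)

The blue sphere was at about (11.5, 2.7) and moved to about (13.3, 2.0).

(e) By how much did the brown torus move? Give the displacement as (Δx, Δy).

(0.9, 1.9)

From the two frames, the brown torus sits at roughly (10.3, 2.9) before and (11.2, 4.8) after.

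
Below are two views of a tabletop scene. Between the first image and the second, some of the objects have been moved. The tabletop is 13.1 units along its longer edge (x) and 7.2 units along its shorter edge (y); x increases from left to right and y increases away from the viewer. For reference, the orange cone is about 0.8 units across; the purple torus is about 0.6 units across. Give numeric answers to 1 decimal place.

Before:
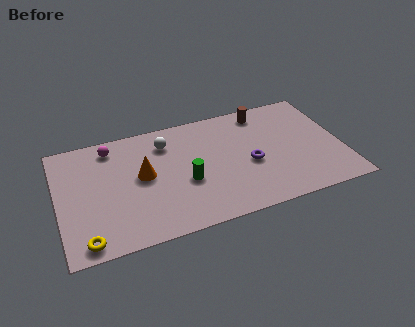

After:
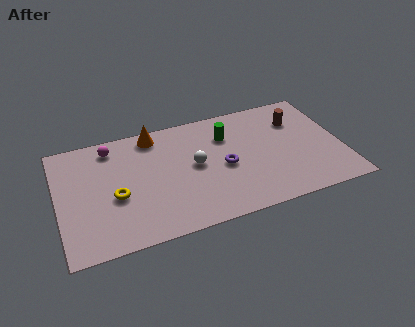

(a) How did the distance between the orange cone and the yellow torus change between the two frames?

-0.3

They were about 4.2 units apart before and 3.9 after — 0.3 units closer together.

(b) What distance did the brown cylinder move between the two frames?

1.8

The brown cylinder moved from about (9.7, 6.2) to (11.2, 5.2), a distance of √(1.5² + 1.0²) ≈ 1.8.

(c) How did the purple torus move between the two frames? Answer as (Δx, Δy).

(-1.2, 0.2)

The purple torus was at about (8.8, 3.1) and moved to about (7.6, 3.3).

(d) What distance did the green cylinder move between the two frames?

3.1

The green cylinder moved from about (5.8, 2.9) to (7.9, 5.2), a distance of √(2.1² + 2.3²) ≈ 3.1.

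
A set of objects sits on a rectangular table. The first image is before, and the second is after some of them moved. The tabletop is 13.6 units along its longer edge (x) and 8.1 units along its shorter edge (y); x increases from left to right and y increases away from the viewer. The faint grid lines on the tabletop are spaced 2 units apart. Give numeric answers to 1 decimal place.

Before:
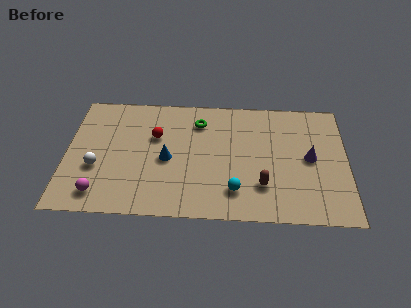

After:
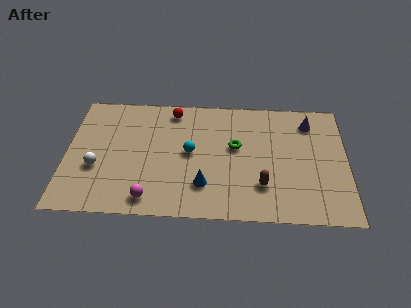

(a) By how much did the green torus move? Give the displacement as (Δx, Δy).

(1.8, -1.6)

The green torus was at about (6.4, 6.3) and moved to about (8.2, 4.7).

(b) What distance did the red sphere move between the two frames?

2.0

From (4.3, 5.2) to (5.1, 7.0), the red sphere covered √(0.8² + 1.8²) ≈ 2.0 units.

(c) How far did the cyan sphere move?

3.3

From (8.2, 1.8) to (6.0, 4.2), the cyan sphere covered √(2.2² + 2.4²) ≈ 3.3 units.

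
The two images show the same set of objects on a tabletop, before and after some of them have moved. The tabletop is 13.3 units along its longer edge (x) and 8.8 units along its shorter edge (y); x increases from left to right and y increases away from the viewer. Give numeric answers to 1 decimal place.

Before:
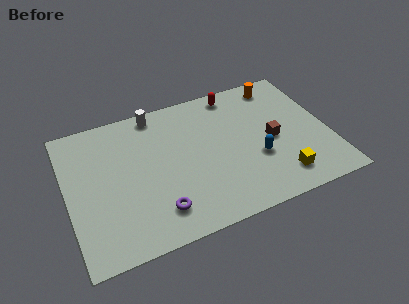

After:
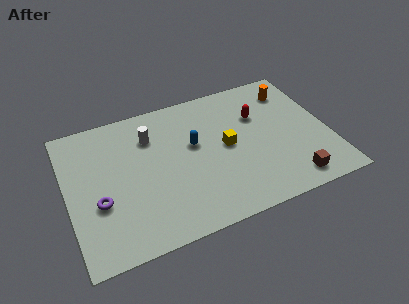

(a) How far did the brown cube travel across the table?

3.0

The brown cube was near (10.4, 4.1) before and (11.0, 1.2) after, so it travelled √(0.6² + 2.9²) ≈ 3.0 units.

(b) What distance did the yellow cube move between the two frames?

3.8

The yellow cube was near (10.5, 1.6) before and (8.1, 4.5) after, so it travelled √(2.4² + 2.9²) ≈ 3.8 units.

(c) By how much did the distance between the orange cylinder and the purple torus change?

+1.9

They were about 9.0 units apart before and 10.9 after — 1.9 units further apart.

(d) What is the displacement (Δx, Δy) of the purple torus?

(-2.8, 1.5)

The purple torus started near (4.3, 1.8) and ended near (1.5, 3.3).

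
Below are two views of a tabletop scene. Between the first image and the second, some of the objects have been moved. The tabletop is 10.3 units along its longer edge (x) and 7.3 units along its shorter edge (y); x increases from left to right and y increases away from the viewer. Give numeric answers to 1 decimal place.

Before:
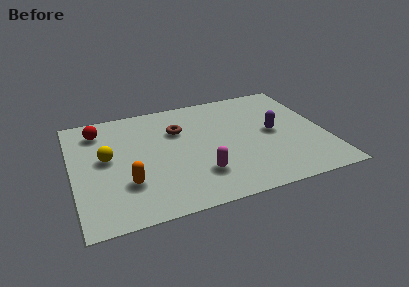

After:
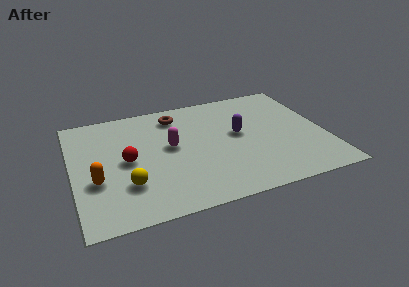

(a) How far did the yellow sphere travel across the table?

2.0

The yellow sphere moved from about (1.4, 4.0) to (2.1, 2.1), a distance of √(0.7² + 1.9²) ≈ 2.0.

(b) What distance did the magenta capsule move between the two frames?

2.3

From (5.0, 1.9) to (4.0, 4.0), the magenta capsule covered √(1.0² + 2.1²) ≈ 2.3 units.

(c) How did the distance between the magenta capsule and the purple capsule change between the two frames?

-0.9

The distance was about 3.7 in the first image and 2.8 in the second, so they moved 0.9 units closer together.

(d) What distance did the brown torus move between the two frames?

1.0

From (4.4, 5.0) to (4.4, 6.0), the brown torus covered √(0.0² + 1.0²) ≈ 1.0 units.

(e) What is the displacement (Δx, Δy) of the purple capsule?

(-1.4, 0.3)

The purple capsule was at about (8.2, 3.7) and moved to about (6.8, 4.0).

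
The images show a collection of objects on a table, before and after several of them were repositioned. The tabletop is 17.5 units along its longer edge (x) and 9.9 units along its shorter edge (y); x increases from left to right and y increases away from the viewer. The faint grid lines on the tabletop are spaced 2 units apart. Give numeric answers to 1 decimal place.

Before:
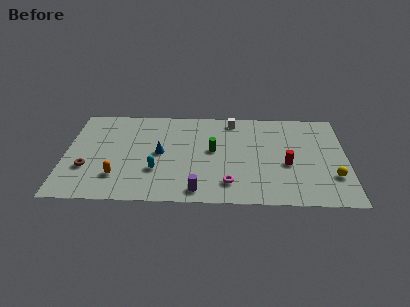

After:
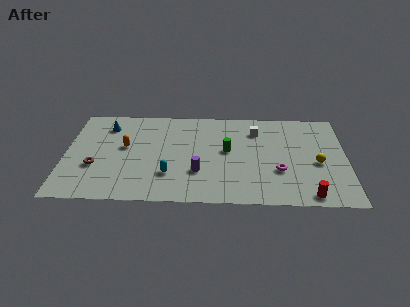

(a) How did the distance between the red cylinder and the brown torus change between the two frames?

+1.0

They were about 12.4 units apart before and 13.4 after — 1.0 units further apart.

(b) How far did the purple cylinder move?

1.9

The purple cylinder moved from about (8.3, 1.2) to (8.3, 3.1), a distance of √(0.0² + 1.9²) ≈ 1.9.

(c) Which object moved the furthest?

the blue cone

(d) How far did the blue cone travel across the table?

4.4

The blue cone moved from about (5.9, 5.0) to (2.5, 7.8), a distance of √(3.4² + 2.8²) ≈ 4.4.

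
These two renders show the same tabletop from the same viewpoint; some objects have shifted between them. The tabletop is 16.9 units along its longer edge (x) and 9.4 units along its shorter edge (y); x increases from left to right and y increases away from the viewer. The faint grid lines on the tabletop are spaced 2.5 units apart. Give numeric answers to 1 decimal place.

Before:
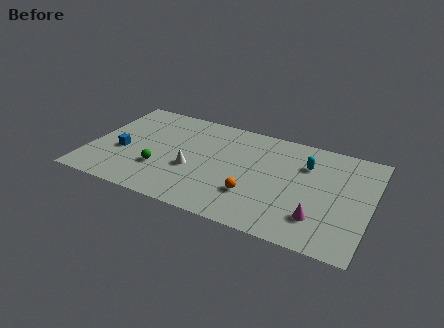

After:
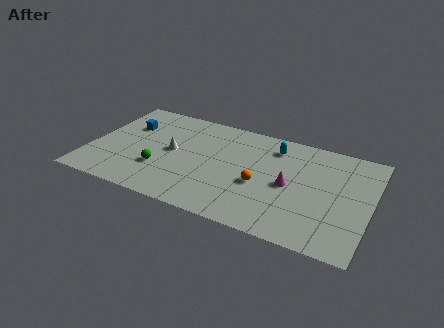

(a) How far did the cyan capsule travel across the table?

2.2

From (12.9, 6.7) to (10.9, 7.6), the cyan capsule covered √(2.0² + 0.9²) ≈ 2.2 units.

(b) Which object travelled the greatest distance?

the magenta cone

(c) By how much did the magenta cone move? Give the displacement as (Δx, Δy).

(-1.9, 2.2)

The magenta cone started near (14.0, 2.3) and ended near (12.1, 4.5).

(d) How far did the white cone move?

1.8

From (6.3, 3.7) to (4.9, 4.9), the white cone covered √(1.4² + 1.2²) ≈ 1.8 units.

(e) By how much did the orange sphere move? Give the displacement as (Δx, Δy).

(0.3, 1.1)

From the two frames, the orange sphere sits at roughly (10.1, 2.8) before and (10.4, 3.9) after.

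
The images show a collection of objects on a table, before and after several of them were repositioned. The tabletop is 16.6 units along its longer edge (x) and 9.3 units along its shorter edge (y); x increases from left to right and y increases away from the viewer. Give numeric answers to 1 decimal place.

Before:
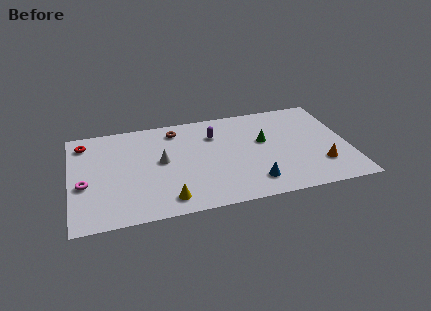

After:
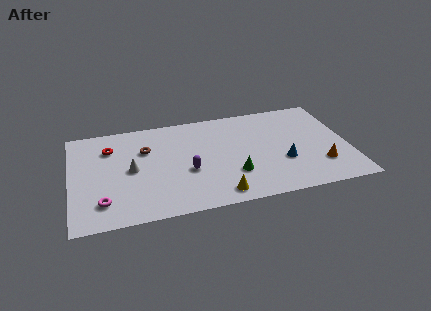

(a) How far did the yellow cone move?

3.0

The yellow cone moved from about (5.6, 1.4) to (8.6, 1.2), a distance of √(3.0² + 0.2²) ≈ 3.0.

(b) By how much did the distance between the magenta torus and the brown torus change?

-1.8

Before: roughly 6.9 units apart; after: 5.1. That's 1.8 units closer together.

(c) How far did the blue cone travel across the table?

2.4

The blue cone was near (10.7, 1.8) before and (12.6, 3.3) after, so it travelled √(1.9² + 1.5²) ≈ 2.4 units.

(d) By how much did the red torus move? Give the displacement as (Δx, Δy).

(1.5, -0.8)

From the two frames, the red torus sits at roughly (0.9, 7.7) before and (2.4, 6.9) after.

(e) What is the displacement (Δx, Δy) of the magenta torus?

(1.0, -1.8)

The magenta torus was at about (0.8, 3.8) and moved to about (1.8, 2.0).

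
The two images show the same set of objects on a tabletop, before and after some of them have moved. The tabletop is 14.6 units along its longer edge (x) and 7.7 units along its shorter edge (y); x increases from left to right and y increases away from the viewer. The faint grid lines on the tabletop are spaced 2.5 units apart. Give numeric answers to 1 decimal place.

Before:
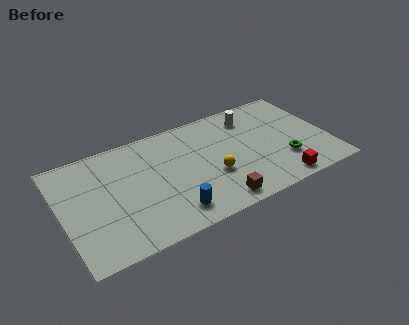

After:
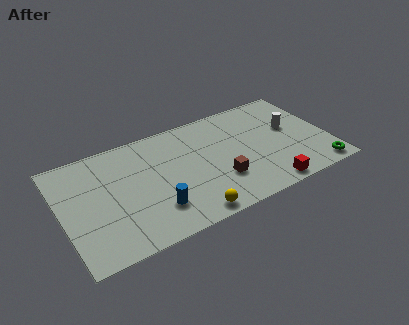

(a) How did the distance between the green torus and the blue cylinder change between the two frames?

+2.5

They were about 6.5 units apart before and 9.0 after — 2.5 units further apart.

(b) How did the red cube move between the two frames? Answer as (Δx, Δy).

(-0.7, -0.1)

The red cube was at about (11.5, 0.9) and moved to about (10.8, 0.8).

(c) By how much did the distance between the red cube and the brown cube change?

-0.6

The distance was about 3.5 in the first image and 2.9 in the second, so they moved 0.6 units closer together.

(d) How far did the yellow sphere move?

2.6

The yellow sphere moved from about (8.1, 2.9) to (6.5, 0.8), a distance of √(1.6² + 2.1²) ≈ 2.6.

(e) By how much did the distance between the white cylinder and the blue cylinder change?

+1.3

The distance was about 7.0 in the first image and 8.3 in the second, so they moved 1.3 units further apart.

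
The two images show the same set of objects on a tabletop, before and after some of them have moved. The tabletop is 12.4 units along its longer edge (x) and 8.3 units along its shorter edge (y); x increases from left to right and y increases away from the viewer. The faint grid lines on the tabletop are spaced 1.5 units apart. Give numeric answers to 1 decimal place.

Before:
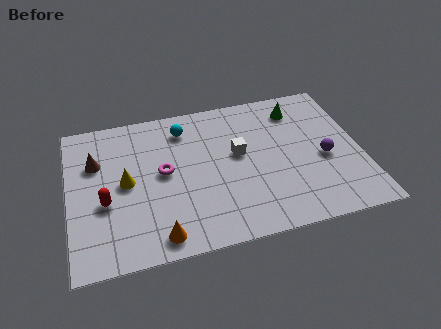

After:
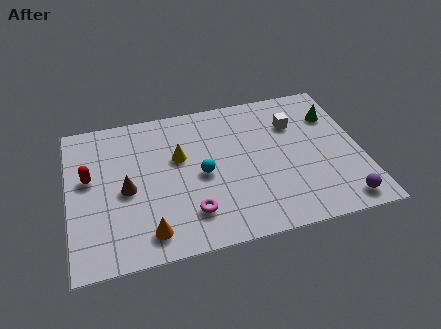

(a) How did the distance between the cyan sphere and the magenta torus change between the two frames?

-0.4

Before: roughly 2.5 units apart; after: 2.1. That's 0.4 units closer together.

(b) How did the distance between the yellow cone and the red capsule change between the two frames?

+2.5

They were about 1.3 units apart before and 3.8 after — 2.5 units further apart.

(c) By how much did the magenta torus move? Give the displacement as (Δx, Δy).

(1.0, -2.5)

The magenta torus started near (4.0, 4.4) and ended near (5.0, 1.9).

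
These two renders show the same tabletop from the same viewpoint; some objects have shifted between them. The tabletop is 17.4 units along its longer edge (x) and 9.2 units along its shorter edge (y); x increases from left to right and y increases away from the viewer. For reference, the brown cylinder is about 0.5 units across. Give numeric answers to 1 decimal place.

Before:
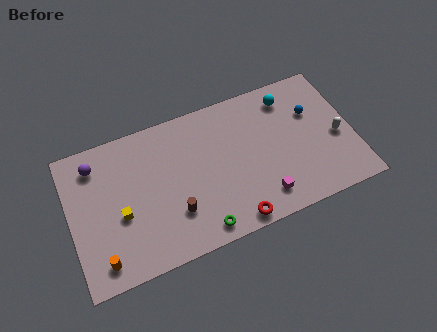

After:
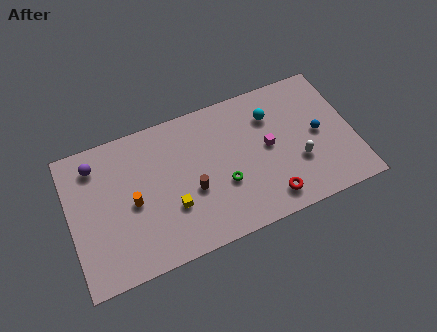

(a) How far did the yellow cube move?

3.2

The yellow cube moved from about (3.0, 3.8) to (6.1, 3.1), a distance of √(3.1² + 0.7²) ≈ 3.2.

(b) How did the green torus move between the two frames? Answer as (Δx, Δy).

(1.7, 2.3)

From the two frames, the green torus sits at roughly (7.6, 1.1) before and (9.3, 3.4) after.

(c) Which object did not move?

the purple sphere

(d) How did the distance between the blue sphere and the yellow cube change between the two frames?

-3.0

Before: roughly 12.3 units apart; after: 9.3. That's 3.0 units closer together.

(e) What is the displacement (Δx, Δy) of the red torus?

(2.3, 0.6)

From the two frames, the red torus sits at roughly (9.6, 0.9) before and (11.9, 1.5) after.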